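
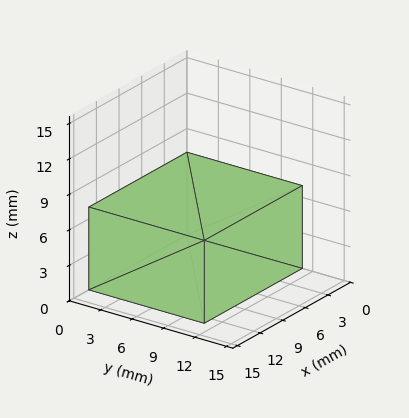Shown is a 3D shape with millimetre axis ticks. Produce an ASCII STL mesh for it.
Reading the render: the shape is a rectangular box, roughly 13 × 11 mm footprint and 7 mm tall (dimensions read to the nearest mm from the axis ticks). For the STL, each face is triangulated and given an outward normal.

solid part
  facet normal 0.0000 0.0000 -1.0000
    outer loop
      vertex 13.00 11.00 0.00
      vertex 13.00 0.00 0.00
      vertex 0.00 0.00 0.00
    endloop
  endfacet
  facet normal 0.0000 0.0000 -1.0000
    outer loop
      vertex 0.00 11.00 0.00
      vertex 13.00 11.00 0.00
      vertex 0.00 0.00 0.00
    endloop
  endfacet
  facet normal 0.0000 0.0000 1.0000
    outer loop
      vertex 0.00 0.00 7.00
      vertex 13.00 0.00 7.00
      vertex 13.00 11.00 7.00
    endloop
  endfacet
  facet normal 0.0000 0.0000 1.0000
    outer loop
      vertex 0.00 0.00 7.00
      vertex 13.00 11.00 7.00
      vertex 0.00 11.00 7.00
    endloop
  endfacet
  facet normal 0.0000 -1.0000 0.0000
    outer loop
      vertex 0.00 0.00 0.00
      vertex 13.00 0.00 0.00
      vertex 13.00 0.00 7.00
    endloop
  endfacet
  facet normal 0.0000 -1.0000 0.0000
    outer loop
      vertex 0.00 0.00 0.00
      vertex 13.00 0.00 7.00
      vertex 0.00 0.00 7.00
    endloop
  endfacet
  facet normal 0.0000 1.0000 0.0000
    outer loop
      vertex 13.00 11.00 7.00
      vertex 13.00 11.00 0.00
      vertex 0.00 11.00 0.00
    endloop
  endfacet
  facet normal 0.0000 1.0000 0.0000
    outer loop
      vertex 0.00 11.00 7.00
      vertex 13.00 11.00 7.00
      vertex 0.00 11.00 0.00
    endloop
  endfacet
  facet normal -1.0000 0.0000 0.0000
    outer loop
      vertex 0.00 11.00 7.00
      vertex 0.00 11.00 0.00
      vertex 0.00 0.00 0.00
    endloop
  endfacet
  facet normal -1.0000 0.0000 0.0000
    outer loop
      vertex 0.00 0.00 7.00
      vertex 0.00 11.00 7.00
      vertex 0.00 0.00 0.00
    endloop
  endfacet
  facet normal 1.0000 0.0000 0.0000
    outer loop
      vertex 13.00 0.00 0.00
      vertex 13.00 11.00 0.00
      vertex 13.00 11.00 7.00
    endloop
  endfacet
  facet normal 1.0000 0.0000 0.0000
    outer loop
      vertex 13.00 0.00 0.00
      vertex 13.00 11.00 7.00
      vertex 13.00 0.00 7.00
    endloop
  endfacet
endsolid part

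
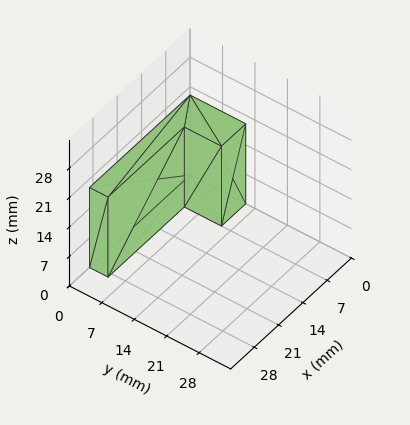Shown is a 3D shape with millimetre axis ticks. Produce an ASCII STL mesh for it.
Reading the render: the shape is an L-shaped prism: outer 29 × 12 mm, arm thicknesses ≈ 4 mm (horizontal) and 7 mm (vertical), extruded 19 mm in z (dimensions read to the nearest mm from the axis ticks). For the STL, each face is triangulated and given an outward normal.

solid part
  facet normal 0.0000 0.0000 -1.0000
    outer loop
      vertex 29.000 4.000 0.000
      vertex 29.000 0.000 0.000
      vertex 0.000 0.000 0.000
    endloop
  endfacet
  facet normal 0.0000 0.0000 -1.0000
    outer loop
      vertex 7.000 4.000 0.000
      vertex 29.000 4.000 0.000
      vertex 0.000 0.000 0.000
    endloop
  endfacet
  facet normal 0.0000 0.0000 -1.0000
    outer loop
      vertex 7.000 12.000 0.000
      vertex 7.000 4.000 0.000
      vertex 0.000 0.000 0.000
    endloop
  endfacet
  facet normal 0.0000 0.0000 -1.0000
    outer loop
      vertex 0.000 12.000 0.000
      vertex 7.000 12.000 0.000
      vertex 0.000 0.000 0.000
    endloop
  endfacet
  facet normal 0.0000 0.0000 1.0000
    outer loop
      vertex 0.000 0.000 19.000
      vertex 29.000 0.000 19.000
      vertex 29.000 4.000 19.000
    endloop
  endfacet
  facet normal 0.0000 0.0000 1.0000
    outer loop
      vertex 0.000 0.000 19.000
      vertex 29.000 4.000 19.000
      vertex 7.000 4.000 19.000
    endloop
  endfacet
  facet normal 0.0000 0.0000 1.0000
    outer loop
      vertex 0.000 0.000 19.000
      vertex 7.000 4.000 19.000
      vertex 7.000 12.000 19.000
    endloop
  endfacet
  facet normal 0.0000 0.0000 1.0000
    outer loop
      vertex 0.000 0.000 19.000
      vertex 7.000 12.000 19.000
      vertex 0.000 12.000 19.000
    endloop
  endfacet
  facet normal 0.0000 -1.0000 0.0000
    outer loop
      vertex 0.000 0.000 0.000
      vertex 29.000 0.000 0.000
      vertex 29.000 0.000 19.000
    endloop
  endfacet
  facet normal 0.0000 -1.0000 0.0000
    outer loop
      vertex 0.000 0.000 0.000
      vertex 29.000 0.000 19.000
      vertex 0.000 0.000 19.000
    endloop
  endfacet
  facet normal 1.0000 0.0000 0.0000
    outer loop
      vertex 29.000 0.000 0.000
      vertex 29.000 4.000 0.000
      vertex 29.000 4.000 19.000
    endloop
  endfacet
  facet normal 1.0000 0.0000 0.0000
    outer loop
      vertex 29.000 0.000 0.000
      vertex 29.000 4.000 19.000
      vertex 29.000 0.000 19.000
    endloop
  endfacet
  facet normal 0.0000 1.0000 0.0000
    outer loop
      vertex 29.000 4.000 0.000
      vertex 7.000 4.000 0.000
      vertex 7.000 4.000 19.000
    endloop
  endfacet
  facet normal 0.0000 1.0000 0.0000
    outer loop
      vertex 29.000 4.000 0.000
      vertex 7.000 4.000 19.000
      vertex 29.000 4.000 19.000
    endloop
  endfacet
  facet normal 1.0000 0.0000 0.0000
    outer loop
      vertex 7.000 4.000 0.000
      vertex 7.000 12.000 0.000
      vertex 7.000 12.000 19.000
    endloop
  endfacet
  facet normal 1.0000 0.0000 0.0000
    outer loop
      vertex 7.000 4.000 0.000
      vertex 7.000 12.000 19.000
      vertex 7.000 4.000 19.000
    endloop
  endfacet
  facet normal 0.0000 1.0000 0.0000
    outer loop
      vertex 7.000 12.000 0.000
      vertex 0.000 12.000 0.000
      vertex 0.000 12.000 19.000
    endloop
  endfacet
  facet normal 0.0000 1.0000 0.0000
    outer loop
      vertex 7.000 12.000 0.000
      vertex 0.000 12.000 19.000
      vertex 7.000 12.000 19.000
    endloop
  endfacet
  facet normal -1.0000 0.0000 0.0000
    outer loop
      vertex 0.000 12.000 0.000
      vertex 0.000 0.000 0.000
      vertex 0.000 0.000 19.000
    endloop
  endfacet
  facet normal -1.0000 0.0000 0.0000
    outer loop
      vertex 0.000 12.000 0.000
      vertex 0.000 0.000 19.000
      vertex 0.000 12.000 19.000
    endloop
  endfacet
endsolid part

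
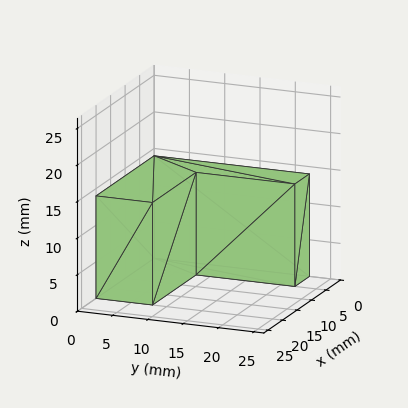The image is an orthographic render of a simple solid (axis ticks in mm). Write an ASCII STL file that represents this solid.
Reading the render: the shape is an L-shaped prism: outer 20 × 22 mm, arm thicknesses ≈ 8 mm (horizontal) and 5 mm (vertical), extruded 14 mm in z (dimensions read to the nearest mm from the axis ticks). For the STL, each face is triangulated and given an outward normal.

solid part
  facet normal 0.0000 0.0000 -1.0000
    outer loop
      vertex 20.00 8.00 0.00
      vertex 20.00 0.00 0.00
      vertex 0.00 0.00 0.00
    endloop
  endfacet
  facet normal 0.0000 0.0000 -1.0000
    outer loop
      vertex 5.00 8.00 0.00
      vertex 20.00 8.00 0.00
      vertex 0.00 0.00 0.00
    endloop
  endfacet
  facet normal 0.0000 0.0000 -1.0000
    outer loop
      vertex 5.00 22.00 0.00
      vertex 5.00 8.00 0.00
      vertex 0.00 0.00 0.00
    endloop
  endfacet
  facet normal 0.0000 0.0000 -1.0000
    outer loop
      vertex 0.00 22.00 0.00
      vertex 5.00 22.00 0.00
      vertex 0.00 0.00 0.00
    endloop
  endfacet
  facet normal 0.0000 0.0000 1.0000
    outer loop
      vertex 0.00 0.00 14.00
      vertex 20.00 0.00 14.00
      vertex 20.00 8.00 14.00
    endloop
  endfacet
  facet normal 0.0000 0.0000 1.0000
    outer loop
      vertex 0.00 0.00 14.00
      vertex 20.00 8.00 14.00
      vertex 5.00 8.00 14.00
    endloop
  endfacet
  facet normal 0.0000 0.0000 1.0000
    outer loop
      vertex 0.00 0.00 14.00
      vertex 5.00 8.00 14.00
      vertex 5.00 22.00 14.00
    endloop
  endfacet
  facet normal 0.0000 0.0000 1.0000
    outer loop
      vertex 0.00 0.00 14.00
      vertex 5.00 22.00 14.00
      vertex 0.00 22.00 14.00
    endloop
  endfacet
  facet normal 0.0000 -1.0000 0.0000
    outer loop
      vertex 0.00 0.00 0.00
      vertex 20.00 0.00 0.00
      vertex 20.00 0.00 14.00
    endloop
  endfacet
  facet normal 0.0000 -1.0000 0.0000
    outer loop
      vertex 0.00 0.00 0.00
      vertex 20.00 0.00 14.00
      vertex 0.00 0.00 14.00
    endloop
  endfacet
  facet normal 1.0000 0.0000 0.0000
    outer loop
      vertex 20.00 0.00 0.00
      vertex 20.00 8.00 0.00
      vertex 20.00 8.00 14.00
    endloop
  endfacet
  facet normal 1.0000 0.0000 0.0000
    outer loop
      vertex 20.00 0.00 0.00
      vertex 20.00 8.00 14.00
      vertex 20.00 0.00 14.00
    endloop
  endfacet
  facet normal 0.0000 1.0000 0.0000
    outer loop
      vertex 20.00 8.00 0.00
      vertex 5.00 8.00 0.00
      vertex 5.00 8.00 14.00
    endloop
  endfacet
  facet normal 0.0000 1.0000 0.0000
    outer loop
      vertex 20.00 8.00 0.00
      vertex 5.00 8.00 14.00
      vertex 20.00 8.00 14.00
    endloop
  endfacet
  facet normal 1.0000 0.0000 0.0000
    outer loop
      vertex 5.00 8.00 0.00
      vertex 5.00 22.00 0.00
      vertex 5.00 22.00 14.00
    endloop
  endfacet
  facet normal 1.0000 0.0000 0.0000
    outer loop
      vertex 5.00 8.00 0.00
      vertex 5.00 22.00 14.00
      vertex 5.00 8.00 14.00
    endloop
  endfacet
  facet normal 0.0000 1.0000 0.0000
    outer loop
      vertex 5.00 22.00 0.00
      vertex 0.00 22.00 0.00
      vertex 0.00 22.00 14.00
    endloop
  endfacet
  facet normal 0.0000 1.0000 0.0000
    outer loop
      vertex 5.00 22.00 0.00
      vertex 0.00 22.00 14.00
      vertex 5.00 22.00 14.00
    endloop
  endfacet
  facet normal -1.0000 0.0000 0.0000
    outer loop
      vertex 0.00 22.00 0.00
      vertex 0.00 0.00 0.00
      vertex 0.00 0.00 14.00
    endloop
  endfacet
  facet normal -1.0000 0.0000 0.0000
    outer loop
      vertex 0.00 22.00 0.00
      vertex 0.00 0.00 14.00
      vertex 0.00 22.00 14.00
    endloop
  endfacet
endsolid part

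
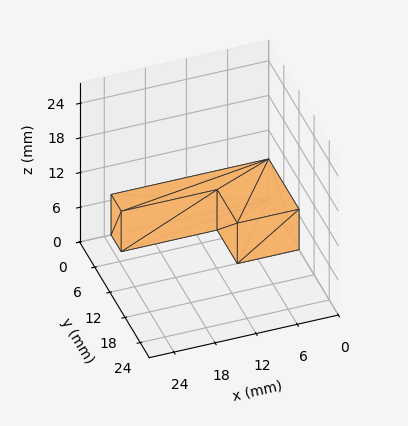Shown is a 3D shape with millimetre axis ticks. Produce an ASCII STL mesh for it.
Reading the render: the shape is an L-shaped prism: outer 23 × 12 mm, arm thicknesses ≈ 4 mm (horizontal) and 9 mm (vertical), extruded 7 mm in z (dimensions read to the nearest mm from the axis ticks). For the STL, each face is triangulated and given an outward normal.

solid part
  facet normal 0.0000 0.0000 -1.0000
    outer loop
      vertex 23.00 4.00 0.00
      vertex 23.00 0.00 0.00
      vertex 0.00 0.00 0.00
    endloop
  endfacet
  facet normal 0.0000 0.0000 -1.0000
    outer loop
      vertex 9.00 4.00 0.00
      vertex 23.00 4.00 0.00
      vertex 0.00 0.00 0.00
    endloop
  endfacet
  facet normal 0.0000 0.0000 -1.0000
    outer loop
      vertex 9.00 12.00 0.00
      vertex 9.00 4.00 0.00
      vertex 0.00 0.00 0.00
    endloop
  endfacet
  facet normal 0.0000 0.0000 -1.0000
    outer loop
      vertex 0.00 12.00 0.00
      vertex 9.00 12.00 0.00
      vertex 0.00 0.00 0.00
    endloop
  endfacet
  facet normal 0.0000 0.0000 1.0000
    outer loop
      vertex 0.00 0.00 7.00
      vertex 23.00 0.00 7.00
      vertex 23.00 4.00 7.00
    endloop
  endfacet
  facet normal 0.0000 0.0000 1.0000
    outer loop
      vertex 0.00 0.00 7.00
      vertex 23.00 4.00 7.00
      vertex 9.00 4.00 7.00
    endloop
  endfacet
  facet normal 0.0000 0.0000 1.0000
    outer loop
      vertex 0.00 0.00 7.00
      vertex 9.00 4.00 7.00
      vertex 9.00 12.00 7.00
    endloop
  endfacet
  facet normal 0.0000 0.0000 1.0000
    outer loop
      vertex 0.00 0.00 7.00
      vertex 9.00 12.00 7.00
      vertex 0.00 12.00 7.00
    endloop
  endfacet
  facet normal 0.0000 -1.0000 0.0000
    outer loop
      vertex 0.00 0.00 0.00
      vertex 23.00 0.00 0.00
      vertex 23.00 0.00 7.00
    endloop
  endfacet
  facet normal 0.0000 -1.0000 0.0000
    outer loop
      vertex 0.00 0.00 0.00
      vertex 23.00 0.00 7.00
      vertex 0.00 0.00 7.00
    endloop
  endfacet
  facet normal 1.0000 0.0000 0.0000
    outer loop
      vertex 23.00 0.00 0.00
      vertex 23.00 4.00 0.00
      vertex 23.00 4.00 7.00
    endloop
  endfacet
  facet normal 1.0000 0.0000 0.0000
    outer loop
      vertex 23.00 0.00 0.00
      vertex 23.00 4.00 7.00
      vertex 23.00 0.00 7.00
    endloop
  endfacet
  facet normal 0.0000 1.0000 0.0000
    outer loop
      vertex 23.00 4.00 0.00
      vertex 9.00 4.00 0.00
      vertex 9.00 4.00 7.00
    endloop
  endfacet
  facet normal 0.0000 1.0000 0.0000
    outer loop
      vertex 23.00 4.00 0.00
      vertex 9.00 4.00 7.00
      vertex 23.00 4.00 7.00
    endloop
  endfacet
  facet normal 1.0000 0.0000 0.0000
    outer loop
      vertex 9.00 4.00 0.00
      vertex 9.00 12.00 0.00
      vertex 9.00 12.00 7.00
    endloop
  endfacet
  facet normal 1.0000 0.0000 0.0000
    outer loop
      vertex 9.00 4.00 0.00
      vertex 9.00 12.00 7.00
      vertex 9.00 4.00 7.00
    endloop
  endfacet
  facet normal 0.0000 1.0000 0.0000
    outer loop
      vertex 9.00 12.00 0.00
      vertex 0.00 12.00 0.00
      vertex 0.00 12.00 7.00
    endloop
  endfacet
  facet normal 0.0000 1.0000 0.0000
    outer loop
      vertex 9.00 12.00 0.00
      vertex 0.00 12.00 7.00
      vertex 9.00 12.00 7.00
    endloop
  endfacet
  facet normal -1.0000 0.0000 0.0000
    outer loop
      vertex 0.00 12.00 0.00
      vertex 0.00 0.00 0.00
      vertex 0.00 0.00 7.00
    endloop
  endfacet
  facet normal -1.0000 0.0000 0.0000
    outer loop
      vertex 0.00 12.00 0.00
      vertex 0.00 0.00 7.00
      vertex 0.00 12.00 7.00
    endloop
  endfacet
endsolid part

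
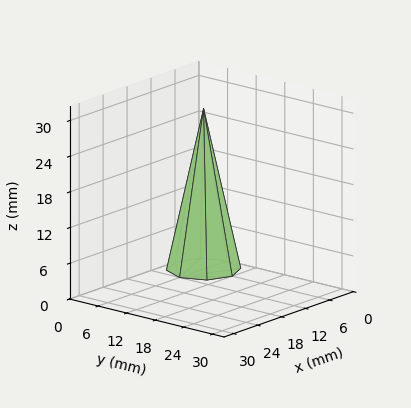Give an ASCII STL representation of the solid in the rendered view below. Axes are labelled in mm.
Reading the render: the shape is a regular 8-sided pyramid, base circumscribed radius ≈ 6 mm, apex at z ≈ 27 mm (dimensions read to the nearest mm from the axis ticks). For the STL, each face is triangulated and given an outward normal.

solid part
  facet normal 0.0000 0.0000 -1.0000
    outer loop
      vertex 6.00 12.00 0.00
      vertex 10.24 10.24 0.00
      vertex 12.00 6.00 0.00
    endloop
  endfacet
  facet normal 0.0000 0.0000 -1.0000
    outer loop
      vertex 1.76 10.24 0.00
      vertex 6.00 12.00 0.00
      vertex 12.00 6.00 0.00
    endloop
  endfacet
  facet normal 0.0000 0.0000 -1.0000
    outer loop
      vertex 0.00 6.00 0.00
      vertex 1.76 10.24 0.00
      vertex 12.00 6.00 0.00
    endloop
  endfacet
  facet normal 0.0000 0.0000 -1.0000
    outer loop
      vertex 1.76 1.76 0.00
      vertex 0.00 6.00 0.00
      vertex 12.00 6.00 0.00
    endloop
  endfacet
  facet normal 0.0000 0.0000 -1.0000
    outer loop
      vertex 6.00 0.00 0.00
      vertex 1.76 1.76 0.00
      vertex 12.00 6.00 0.00
    endloop
  endfacet
  facet normal 0.0000 0.0000 -1.0000
    outer loop
      vertex 10.24 1.76 0.00
      vertex 6.00 0.00 0.00
      vertex 12.00 6.00 0.00
    endloop
  endfacet
  facet normal 0.9047 0.3755 0.2011
    outer loop
      vertex 12.00 6.00 0.00
      vertex 10.24 10.24 0.00
      vertex 6.00 6.00 27.00
    endloop
  endfacet
  facet normal 0.3755 0.9047 0.2011
    outer loop
      vertex 10.24 10.24 0.00
      vertex 6.00 12.00 0.00
      vertex 6.00 6.00 27.00
    endloop
  endfacet
  facet normal -0.3755 0.9047 0.2011
    outer loop
      vertex 6.00 12.00 0.00
      vertex 1.76 10.24 0.00
      vertex 6.00 6.00 27.00
    endloop
  endfacet
  facet normal -0.9047 0.3755 0.2011
    outer loop
      vertex 1.76 10.24 0.00
      vertex 0.00 6.00 0.00
      vertex 6.00 6.00 27.00
    endloop
  endfacet
  facet normal -0.9047 -0.3755 0.2011
    outer loop
      vertex 0.00 6.00 0.00
      vertex 1.76 1.76 0.00
      vertex 6.00 6.00 27.00
    endloop
  endfacet
  facet normal -0.3755 -0.9047 0.2011
    outer loop
      vertex 1.76 1.76 0.00
      vertex 6.00 0.00 0.00
      vertex 6.00 6.00 27.00
    endloop
  endfacet
  facet normal 0.3755 -0.9047 0.2011
    outer loop
      vertex 6.00 0.00 0.00
      vertex 10.24 1.76 0.00
      vertex 6.00 6.00 27.00
    endloop
  endfacet
  facet normal 0.9047 -0.3755 0.2011
    outer loop
      vertex 10.24 1.76 0.00
      vertex 12.00 6.00 0.00
      vertex 6.00 6.00 27.00
    endloop
  endfacet
endsolid part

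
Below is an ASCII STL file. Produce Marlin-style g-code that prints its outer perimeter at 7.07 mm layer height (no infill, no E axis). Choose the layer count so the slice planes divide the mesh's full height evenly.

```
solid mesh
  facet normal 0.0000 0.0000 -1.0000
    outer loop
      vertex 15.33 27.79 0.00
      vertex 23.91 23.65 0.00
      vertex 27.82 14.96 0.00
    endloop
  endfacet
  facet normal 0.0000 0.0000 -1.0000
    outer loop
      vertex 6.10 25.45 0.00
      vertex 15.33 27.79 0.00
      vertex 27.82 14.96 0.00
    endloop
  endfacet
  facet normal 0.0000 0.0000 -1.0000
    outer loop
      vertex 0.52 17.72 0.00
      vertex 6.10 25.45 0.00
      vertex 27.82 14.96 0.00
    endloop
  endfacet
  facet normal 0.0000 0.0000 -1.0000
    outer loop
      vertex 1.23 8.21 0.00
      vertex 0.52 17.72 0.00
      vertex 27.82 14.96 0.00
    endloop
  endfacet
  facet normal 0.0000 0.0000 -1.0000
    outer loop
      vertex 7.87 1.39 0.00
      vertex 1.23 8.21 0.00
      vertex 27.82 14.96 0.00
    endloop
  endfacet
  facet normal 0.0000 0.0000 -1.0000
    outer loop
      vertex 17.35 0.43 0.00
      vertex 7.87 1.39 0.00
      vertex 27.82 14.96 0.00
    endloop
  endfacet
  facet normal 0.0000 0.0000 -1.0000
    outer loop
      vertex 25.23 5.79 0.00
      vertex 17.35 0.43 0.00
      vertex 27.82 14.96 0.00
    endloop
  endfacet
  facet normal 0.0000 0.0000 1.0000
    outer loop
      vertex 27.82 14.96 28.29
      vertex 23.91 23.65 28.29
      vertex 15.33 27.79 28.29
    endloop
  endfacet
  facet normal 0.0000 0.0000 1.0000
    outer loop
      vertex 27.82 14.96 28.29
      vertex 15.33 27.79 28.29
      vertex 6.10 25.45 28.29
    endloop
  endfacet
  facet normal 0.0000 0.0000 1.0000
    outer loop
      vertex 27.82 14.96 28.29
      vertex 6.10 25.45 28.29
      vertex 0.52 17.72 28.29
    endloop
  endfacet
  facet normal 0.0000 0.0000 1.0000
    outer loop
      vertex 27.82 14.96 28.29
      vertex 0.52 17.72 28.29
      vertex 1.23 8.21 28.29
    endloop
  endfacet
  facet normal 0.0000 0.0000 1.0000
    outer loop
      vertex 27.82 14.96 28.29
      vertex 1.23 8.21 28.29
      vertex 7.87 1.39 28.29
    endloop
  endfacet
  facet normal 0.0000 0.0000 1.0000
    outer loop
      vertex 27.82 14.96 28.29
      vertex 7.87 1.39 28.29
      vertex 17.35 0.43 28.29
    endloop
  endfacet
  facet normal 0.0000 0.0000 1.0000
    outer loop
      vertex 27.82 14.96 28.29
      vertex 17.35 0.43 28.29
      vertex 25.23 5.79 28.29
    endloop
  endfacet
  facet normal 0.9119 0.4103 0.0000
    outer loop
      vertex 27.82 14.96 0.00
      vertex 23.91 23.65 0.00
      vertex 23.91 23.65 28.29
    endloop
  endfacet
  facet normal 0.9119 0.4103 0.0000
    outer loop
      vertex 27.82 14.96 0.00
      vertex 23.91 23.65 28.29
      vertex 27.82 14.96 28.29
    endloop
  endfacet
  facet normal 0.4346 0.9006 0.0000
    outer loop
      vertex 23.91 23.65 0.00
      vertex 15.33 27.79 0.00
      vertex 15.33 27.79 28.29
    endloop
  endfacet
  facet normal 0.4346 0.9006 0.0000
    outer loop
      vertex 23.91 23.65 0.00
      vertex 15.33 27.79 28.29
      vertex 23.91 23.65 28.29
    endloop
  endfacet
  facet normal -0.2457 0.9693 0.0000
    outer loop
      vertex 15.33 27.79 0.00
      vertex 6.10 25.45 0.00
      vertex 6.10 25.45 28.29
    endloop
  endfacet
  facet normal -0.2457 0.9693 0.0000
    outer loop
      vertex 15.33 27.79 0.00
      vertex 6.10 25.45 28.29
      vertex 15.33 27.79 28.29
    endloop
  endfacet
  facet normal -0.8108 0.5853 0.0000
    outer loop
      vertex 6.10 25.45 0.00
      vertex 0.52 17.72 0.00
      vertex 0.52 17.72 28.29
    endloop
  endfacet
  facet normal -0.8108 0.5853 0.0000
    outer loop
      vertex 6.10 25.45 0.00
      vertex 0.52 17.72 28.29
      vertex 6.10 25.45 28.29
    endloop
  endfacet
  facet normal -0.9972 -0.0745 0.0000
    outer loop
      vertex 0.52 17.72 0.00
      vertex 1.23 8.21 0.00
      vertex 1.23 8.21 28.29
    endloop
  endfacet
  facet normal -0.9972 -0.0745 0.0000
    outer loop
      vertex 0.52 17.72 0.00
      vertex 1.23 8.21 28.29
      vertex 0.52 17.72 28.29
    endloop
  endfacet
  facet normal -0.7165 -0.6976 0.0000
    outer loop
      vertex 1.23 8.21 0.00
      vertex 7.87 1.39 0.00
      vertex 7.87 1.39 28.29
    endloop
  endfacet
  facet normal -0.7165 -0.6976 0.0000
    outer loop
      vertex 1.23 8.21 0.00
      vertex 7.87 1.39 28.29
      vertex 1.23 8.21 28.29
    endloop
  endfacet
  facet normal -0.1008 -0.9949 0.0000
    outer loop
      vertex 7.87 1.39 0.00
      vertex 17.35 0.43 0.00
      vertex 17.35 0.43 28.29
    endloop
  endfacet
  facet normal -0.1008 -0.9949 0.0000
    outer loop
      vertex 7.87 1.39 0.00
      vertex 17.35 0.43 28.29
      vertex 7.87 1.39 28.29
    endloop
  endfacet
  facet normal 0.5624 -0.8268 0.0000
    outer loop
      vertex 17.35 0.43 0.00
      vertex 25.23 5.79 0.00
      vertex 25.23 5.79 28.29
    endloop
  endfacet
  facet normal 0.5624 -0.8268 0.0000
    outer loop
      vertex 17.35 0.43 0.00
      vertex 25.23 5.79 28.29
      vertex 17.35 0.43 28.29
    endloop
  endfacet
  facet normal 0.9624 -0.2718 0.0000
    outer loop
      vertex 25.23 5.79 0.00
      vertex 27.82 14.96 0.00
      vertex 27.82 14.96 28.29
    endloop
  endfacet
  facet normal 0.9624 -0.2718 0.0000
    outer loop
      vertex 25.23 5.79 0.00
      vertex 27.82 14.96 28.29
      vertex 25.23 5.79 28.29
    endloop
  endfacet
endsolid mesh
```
; perimeter-only toolpath
G21 ; units = mm
G90 ; absolute positioning
G28 ; home
; layer 1
G0 Z7.07
G0 X27.82 Y14.96
G1 X23.91 Y23.65
G1 X15.33 Y27.79
G1 X6.10 Y25.45
G1 X0.52 Y17.72
G1 X1.23 Y8.21
G1 X7.87 Y1.39
G1 X17.35 Y0.43
G1 X25.23 Y5.79
G1 X27.82 Y14.96
; layer 2
G0 Z14.14
G0 X27.82 Y14.96
G1 X23.91 Y23.65
G1 X15.33 Y27.79
G1 X6.10 Y25.45
G1 X0.52 Y17.72
G1 X1.23 Y8.21
G1 X7.87 Y1.39
G1 X17.35 Y0.43
G1 X25.23 Y5.79
G1 X27.82 Y14.96
; layer 3
G0 Z21.22
G0 X27.82 Y14.96
G1 X23.91 Y23.65
G1 X15.33 Y27.79
G1 X6.10 Y25.45
G1 X0.52 Y17.72
G1 X1.23 Y8.21
G1 X7.87 Y1.39
G1 X17.35 Y0.43
G1 X25.23 Y5.79
G1 X27.82 Y14.96
; layer 4
G0 Z28.29
G0 X27.82 Y14.96
G1 X23.91 Y23.65
G1 X15.33 Y27.79
G1 X6.10 Y25.45
G1 X0.52 Y17.72
G1 X1.23 Y8.21
G1 X7.87 Y1.39
G1 X17.35 Y0.43
G1 X25.23 Y5.79
G1 X27.82 Y14.96
M2 ; end

The solid is a regular 9-sided prism (a cylinder approximated with 9 flat sides), circumscribed radius ≈ 13.9 mm, height ≈ 28.3 mm. Slicing at Δz = 7.07 mm — 4 equal slices spanning the solid's height, so layer i sits at z = i·h/4 — gives 4 non-empty perimeters. Each is a 9-segment closed polygon; G0 lifts to the layer z and rapids to the start vertex, then G1 traces the edges.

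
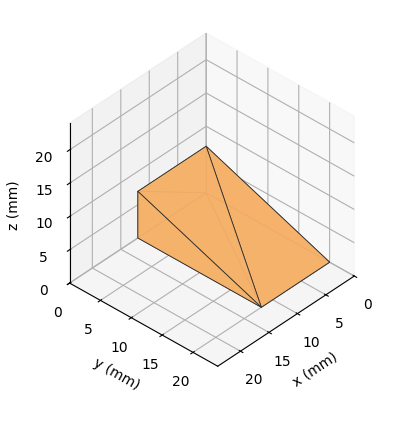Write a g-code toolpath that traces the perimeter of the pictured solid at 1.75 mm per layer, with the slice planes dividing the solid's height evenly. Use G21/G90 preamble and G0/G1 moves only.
Reading the render: the shape is a wedge (ramp): 12 × 20 mm base, rising to 7 mm along the y=0 edge and sloping linearly to z=0 at y=20 (dimensions read to the nearest mm from the axis ticks). For the g-code, the solid's height is divided into equal slices at the stated Δz and each level perimeter traced with G1 moves after a G0 lift.

; perimeter-only toolpath
G21 ; units = mm
G90 ; absolute positioning
G28 ; home
; layer 1
G0 Z1.75
G0 X0.00 Y0.00
G1 X12.00 Y0.00
G1 X12.00 Y15.00
G1 X0.00 Y15.00
G1 X0.00 Y0.00
; layer 2
G0 Z3.50
G0 X0.00 Y0.00
G1 X12.00 Y0.00
G1 X12.00 Y10.00
G1 X0.00 Y10.00
G1 X0.00 Y0.00
; layer 3
G0 Z5.25
G0 X0.00 Y0.00
G1 X12.00 Y0.00
G1 X12.00 Y5.00
G1 X0.00 Y5.00
G1 X0.00 Y0.00
M2 ; end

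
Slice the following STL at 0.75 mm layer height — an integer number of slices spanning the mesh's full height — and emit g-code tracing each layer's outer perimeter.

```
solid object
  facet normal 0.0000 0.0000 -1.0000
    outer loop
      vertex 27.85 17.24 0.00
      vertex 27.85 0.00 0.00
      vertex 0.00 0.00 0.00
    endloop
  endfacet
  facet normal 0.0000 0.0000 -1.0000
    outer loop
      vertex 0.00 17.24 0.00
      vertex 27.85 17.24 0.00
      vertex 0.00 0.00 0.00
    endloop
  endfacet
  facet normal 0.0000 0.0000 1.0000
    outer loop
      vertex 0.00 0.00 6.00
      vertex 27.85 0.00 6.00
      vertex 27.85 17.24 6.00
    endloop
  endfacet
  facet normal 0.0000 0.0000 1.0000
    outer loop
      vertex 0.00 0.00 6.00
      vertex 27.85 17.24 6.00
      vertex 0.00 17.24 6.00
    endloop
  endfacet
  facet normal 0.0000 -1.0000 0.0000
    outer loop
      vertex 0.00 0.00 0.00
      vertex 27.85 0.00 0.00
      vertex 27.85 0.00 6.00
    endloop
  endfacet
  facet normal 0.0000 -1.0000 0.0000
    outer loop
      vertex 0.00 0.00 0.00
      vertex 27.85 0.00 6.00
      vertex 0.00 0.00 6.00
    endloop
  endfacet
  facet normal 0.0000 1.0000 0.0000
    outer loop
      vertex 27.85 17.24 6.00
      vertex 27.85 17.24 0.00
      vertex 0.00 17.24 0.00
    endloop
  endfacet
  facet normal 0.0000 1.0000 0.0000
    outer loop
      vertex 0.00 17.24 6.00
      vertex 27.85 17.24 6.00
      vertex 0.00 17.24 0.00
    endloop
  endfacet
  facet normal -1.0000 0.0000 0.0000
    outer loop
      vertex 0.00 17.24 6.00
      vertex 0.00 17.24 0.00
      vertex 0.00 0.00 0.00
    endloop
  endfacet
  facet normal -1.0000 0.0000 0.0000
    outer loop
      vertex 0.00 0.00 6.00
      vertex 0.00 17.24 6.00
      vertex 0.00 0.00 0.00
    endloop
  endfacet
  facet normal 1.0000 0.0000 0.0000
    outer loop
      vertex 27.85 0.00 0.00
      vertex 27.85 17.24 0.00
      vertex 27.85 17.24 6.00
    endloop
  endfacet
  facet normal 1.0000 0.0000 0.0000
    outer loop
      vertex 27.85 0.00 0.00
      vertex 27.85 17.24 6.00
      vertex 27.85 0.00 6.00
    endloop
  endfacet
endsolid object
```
; perimeter-only toolpath
G21 ; units = mm
G90 ; absolute positioning
G28 ; home
; layer 1
G0 Z0.75
G0 X0.00 Y0.00
G1 X27.85 Y0.00
G1 X27.85 Y17.24
G1 X0.00 Y17.24
G1 X0.00 Y0.00
; layer 2
G0 Z1.50
G0 X0.00 Y0.00
G1 X27.85 Y0.00
G1 X27.85 Y17.24
G1 X0.00 Y17.24
G1 X0.00 Y0.00
; layer 3
G0 Z2.25
G0 X0.00 Y0.00
G1 X27.85 Y0.00
G1 X27.85 Y17.24
G1 X0.00 Y17.24
G1 X0.00 Y0.00
; layer 4
G0 Z3.00
G0 X0.00 Y0.00
G1 X27.85 Y0.00
G1 X27.85 Y17.24
G1 X0.00 Y17.24
G1 X0.00 Y0.00
; layer 5
G0 Z3.75
G0 X0.00 Y0.00
G1 X27.85 Y0.00
G1 X27.85 Y17.24
G1 X0.00 Y17.24
G1 X0.00 Y0.00
; layer 6
G0 Z4.50
G0 X0.00 Y0.00
G1 X27.85 Y0.00
G1 X27.85 Y17.24
G1 X0.00 Y17.24
G1 X0.00 Y0.00
; layer 7
G0 Z5.25
G0 X0.00 Y0.00
G1 X27.85 Y0.00
G1 X27.85 Y17.24
G1 X0.00 Y17.24
G1 X0.00 Y0.00
; layer 8
G0 Z6.00
G0 X0.00 Y0.00
G1 X27.85 Y0.00
G1 X27.85 Y17.24
G1 X0.00 Y17.24
G1 X0.00 Y0.00
M2 ; end

The solid is a rectangular box, roughly 27.9 × 17.2 mm footprint and 6 mm tall. Slicing at Δz = 0.75 mm — 8 equal slices spanning the solid's height, so layer i sits at z = i·h/8 — gives 8 non-empty perimeters. Each is a 4-segment closed polygon; G0 lifts to the layer z and rapids to the start vertex, then G1 traces the edges.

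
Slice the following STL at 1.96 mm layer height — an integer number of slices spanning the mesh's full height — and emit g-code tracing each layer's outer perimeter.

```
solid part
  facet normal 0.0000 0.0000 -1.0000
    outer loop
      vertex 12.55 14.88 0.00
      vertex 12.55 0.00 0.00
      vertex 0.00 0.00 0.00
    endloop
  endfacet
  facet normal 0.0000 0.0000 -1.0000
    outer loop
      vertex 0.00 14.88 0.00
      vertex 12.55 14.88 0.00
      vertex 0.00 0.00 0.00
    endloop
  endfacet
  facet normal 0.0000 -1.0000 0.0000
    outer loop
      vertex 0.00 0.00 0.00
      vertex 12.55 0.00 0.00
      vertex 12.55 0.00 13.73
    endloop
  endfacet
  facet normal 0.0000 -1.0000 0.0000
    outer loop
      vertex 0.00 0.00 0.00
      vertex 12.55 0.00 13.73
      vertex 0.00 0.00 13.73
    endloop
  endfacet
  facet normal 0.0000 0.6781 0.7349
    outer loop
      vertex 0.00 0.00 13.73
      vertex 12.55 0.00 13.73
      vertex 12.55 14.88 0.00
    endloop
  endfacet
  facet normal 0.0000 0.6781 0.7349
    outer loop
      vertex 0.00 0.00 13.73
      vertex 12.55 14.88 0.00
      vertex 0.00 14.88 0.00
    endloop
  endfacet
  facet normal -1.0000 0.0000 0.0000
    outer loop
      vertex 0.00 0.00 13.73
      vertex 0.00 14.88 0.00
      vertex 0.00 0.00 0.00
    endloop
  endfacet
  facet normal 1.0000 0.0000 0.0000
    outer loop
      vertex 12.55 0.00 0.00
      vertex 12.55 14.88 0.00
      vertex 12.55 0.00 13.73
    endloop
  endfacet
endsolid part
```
; perimeter-only toolpath
G21 ; units = mm
G90 ; absolute positioning
G28 ; home
; layer 1
G0 Z1.96
G0 X0.00 Y0.00
G1 X12.55 Y0.00
G1 X12.55 Y12.75
G1 X0.00 Y12.75
G1 X0.00 Y0.00
; layer 2
G0 Z3.92
G0 X0.00 Y0.00
G1 X12.55 Y0.00
G1 X12.55 Y10.63
G1 X0.00 Y10.63
G1 X0.00 Y0.00
; layer 3
G0 Z5.88
G0 X0.00 Y0.00
G1 X12.55 Y0.00
G1 X12.55 Y8.50
G1 X0.00 Y8.50
G1 X0.00 Y0.00
; layer 4
G0 Z7.85
G0 X0.00 Y0.00
G1 X12.55 Y0.00
G1 X12.55 Y6.38
G1 X0.00 Y6.38
G1 X0.00 Y0.00
; layer 5
G0 Z9.81
G0 X0.00 Y0.00
G1 X12.55 Y0.00
G1 X12.55 Y4.25
G1 X0.00 Y4.25
G1 X0.00 Y0.00
; layer 6
G0 Z11.77
G0 X0.00 Y0.00
G1 X12.55 Y0.00
G1 X12.55 Y2.13
G1 X0.00 Y2.13
G1 X0.00 Y0.00
M2 ; end

The solid is a wedge (ramp): 12.6 × 14.9 mm base, rising to 13.7 mm along the y=0 edge and sloping linearly to z=0 at y=14.9. Slicing at Δz = 1.96 mm — 7 equal slices spanning the solid's height, so layer i sits at z = i·h/7 — gives 6 non-empty perimeters. Each is a 4-segment closed polygon; G0 lifts to the layer z and rapids to the start vertex, then G1 traces the edges. The cross-section shrinks linearly with z (the slice at the apex is degenerate and omitted).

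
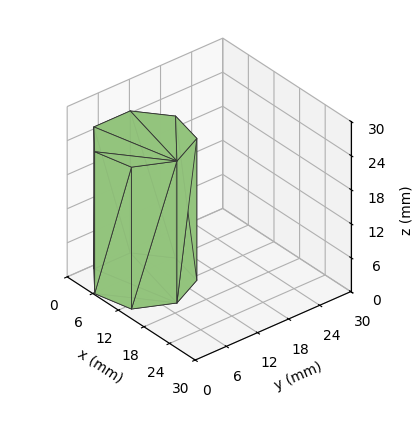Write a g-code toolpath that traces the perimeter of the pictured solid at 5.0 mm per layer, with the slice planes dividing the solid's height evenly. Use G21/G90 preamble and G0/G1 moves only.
Reading the render: the shape is a regular 7-sided prism (a cylinder approximated with 7 flat sides), circumscribed radius ≈ 8 mm, height ≈ 25 mm (dimensions read to the nearest mm from the axis ticks). For the g-code, the solid's height is divided into equal slices at the stated Δz and each level perimeter traced with G1 moves after a G0 lift.

; perimeter-only toolpath
G21 ; units = mm
G90 ; absolute positioning
G28 ; home
; layer 1
G0 Z5.0
G0 X16.0 Y8.0
G1 X13.0 Y14.3
G1 X6.2 Y15.8
G1 X0.8 Y11.5
G1 X0.8 Y4.5
G1 X6.2 Y0.2
G1 X13.0 Y1.7
G1 X16.0 Y8.0
; layer 2
G0 Z10.0
G0 X16.0 Y8.0
G1 X13.0 Y14.3
G1 X6.2 Y15.8
G1 X0.8 Y11.5
G1 X0.8 Y4.5
G1 X6.2 Y0.2
G1 X13.0 Y1.7
G1 X16.0 Y8.0
; layer 3
G0 Z15.0
G0 X16.0 Y8.0
G1 X13.0 Y14.3
G1 X6.2 Y15.8
G1 X0.8 Y11.5
G1 X0.8 Y4.5
G1 X6.2 Y0.2
G1 X13.0 Y1.7
G1 X16.0 Y8.0
; layer 4
G0 Z20.0
G0 X16.0 Y8.0
G1 X13.0 Y14.3
G1 X6.2 Y15.8
G1 X0.8 Y11.5
G1 X0.8 Y4.5
G1 X6.2 Y0.2
G1 X13.0 Y1.7
G1 X16.0 Y8.0
; layer 5
G0 Z25.0
G0 X16.0 Y8.0
G1 X13.0 Y14.3
G1 X6.2 Y15.8
G1 X0.8 Y11.5
G1 X0.8 Y4.5
G1 X6.2 Y0.2
G1 X13.0 Y1.7
G1 X16.0 Y8.0
M2 ; end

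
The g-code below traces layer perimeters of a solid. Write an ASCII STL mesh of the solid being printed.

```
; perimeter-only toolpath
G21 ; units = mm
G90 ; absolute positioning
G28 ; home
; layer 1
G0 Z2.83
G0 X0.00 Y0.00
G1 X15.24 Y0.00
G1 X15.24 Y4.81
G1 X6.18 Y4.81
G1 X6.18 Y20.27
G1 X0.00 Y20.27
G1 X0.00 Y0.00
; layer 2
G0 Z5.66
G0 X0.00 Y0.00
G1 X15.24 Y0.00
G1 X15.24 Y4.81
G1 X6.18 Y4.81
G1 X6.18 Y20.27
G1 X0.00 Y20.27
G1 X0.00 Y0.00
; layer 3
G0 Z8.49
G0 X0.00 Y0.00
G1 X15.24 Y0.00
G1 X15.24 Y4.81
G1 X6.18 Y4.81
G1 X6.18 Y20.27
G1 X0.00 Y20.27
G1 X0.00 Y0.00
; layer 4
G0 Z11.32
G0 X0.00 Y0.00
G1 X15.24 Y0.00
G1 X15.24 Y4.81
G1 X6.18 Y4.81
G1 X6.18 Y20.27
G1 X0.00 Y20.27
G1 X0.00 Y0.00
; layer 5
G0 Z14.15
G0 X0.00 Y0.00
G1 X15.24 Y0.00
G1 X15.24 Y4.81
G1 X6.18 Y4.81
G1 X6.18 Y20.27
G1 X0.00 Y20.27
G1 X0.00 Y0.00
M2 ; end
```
solid part
  facet normal 0.0000 0.0000 -1.0000
    outer loop
      vertex 15.24 4.81 0.00
      vertex 15.24 0.00 0.00
      vertex 0.00 0.00 0.00
    endloop
  endfacet
  facet normal 0.0000 0.0000 -1.0000
    outer loop
      vertex 6.18 4.81 0.00
      vertex 15.24 4.81 0.00
      vertex 0.00 0.00 0.00
    endloop
  endfacet
  facet normal 0.0000 0.0000 -1.0000
    outer loop
      vertex 6.18 20.27 0.00
      vertex 6.18 4.81 0.00
      vertex 0.00 0.00 0.00
    endloop
  endfacet
  facet normal 0.0000 0.0000 -1.0000
    outer loop
      vertex 0.00 20.27 0.00
      vertex 6.18 20.27 0.00
      vertex 0.00 0.00 0.00
    endloop
  endfacet
  facet normal 0.0000 0.0000 1.0000
    outer loop
      vertex 0.00 0.00 14.15
      vertex 15.24 0.00 14.15
      vertex 15.24 4.81 14.15
    endloop
  endfacet
  facet normal 0.0000 0.0000 1.0000
    outer loop
      vertex 0.00 0.00 14.15
      vertex 15.24 4.81 14.15
      vertex 6.18 4.81 14.15
    endloop
  endfacet
  facet normal 0.0000 0.0000 1.0000
    outer loop
      vertex 0.00 0.00 14.15
      vertex 6.18 4.81 14.15
      vertex 6.18 20.27 14.15
    endloop
  endfacet
  facet normal 0.0000 0.0000 1.0000
    outer loop
      vertex 0.00 0.00 14.15
      vertex 6.18 20.27 14.15
      vertex 0.00 20.27 14.15
    endloop
  endfacet
  facet normal 0.0000 -1.0000 0.0000
    outer loop
      vertex 0.00 0.00 0.00
      vertex 15.24 0.00 0.00
      vertex 15.24 0.00 14.15
    endloop
  endfacet
  facet normal 0.0000 -1.0000 0.0000
    outer loop
      vertex 0.00 0.00 0.00
      vertex 15.24 0.00 14.15
      vertex 0.00 0.00 14.15
    endloop
  endfacet
  facet normal 1.0000 0.0000 0.0000
    outer loop
      vertex 15.24 0.00 0.00
      vertex 15.24 4.81 0.00
      vertex 15.24 4.81 14.15
    endloop
  endfacet
  facet normal 1.0000 0.0000 0.0000
    outer loop
      vertex 15.24 0.00 0.00
      vertex 15.24 4.81 14.15
      vertex 15.24 0.00 14.15
    endloop
  endfacet
  facet normal 0.0000 1.0000 0.0000
    outer loop
      vertex 15.24 4.81 0.00
      vertex 6.18 4.81 0.00
      vertex 6.18 4.81 14.15
    endloop
  endfacet
  facet normal 0.0000 1.0000 0.0000
    outer loop
      vertex 15.24 4.81 0.00
      vertex 6.18 4.81 14.15
      vertex 15.24 4.81 14.15
    endloop
  endfacet
  facet normal 1.0000 0.0000 0.0000
    outer loop
      vertex 6.18 4.81 0.00
      vertex 6.18 20.27 0.00
      vertex 6.18 20.27 14.15
    endloop
  endfacet
  facet normal 1.0000 0.0000 0.0000
    outer loop
      vertex 6.18 4.81 0.00
      vertex 6.18 20.27 14.15
      vertex 6.18 4.81 14.15
    endloop
  endfacet
  facet normal 0.0000 1.0000 0.0000
    outer loop
      vertex 6.18 20.27 0.00
      vertex 0.00 20.27 0.00
      vertex 0.00 20.27 14.15
    endloop
  endfacet
  facet normal 0.0000 1.0000 0.0000
    outer loop
      vertex 6.18 20.27 0.00
      vertex 0.00 20.27 14.15
      vertex 6.18 20.27 14.15
    endloop
  endfacet
  facet normal -1.0000 0.0000 0.0000
    outer loop
      vertex 0.00 20.27 0.00
      vertex 0.00 0.00 0.00
      vertex 0.00 0.00 14.15
    endloop
  endfacet
  facet normal -1.0000 0.0000 0.0000
    outer loop
      vertex 0.00 20.27 0.00
      vertex 0.00 0.00 14.15
      vertex 0.00 20.27 14.15
    endloop
  endfacet
endsolid part

The G0 Z moves step by Δz≈2.83 mm. Every layer's G1 loop is the same polygon, so the solid is a straight extrusion of it from z=0 to z≈14.2. Closing with flat bottom and top caps and triangulating gives 20 facets — an L-shaped prism: outer 15.2 × 20.3 mm, arm thicknesses ≈ 4.81 mm (horizontal) and 6.18 mm (vertical), extruded 14.2 mm in z.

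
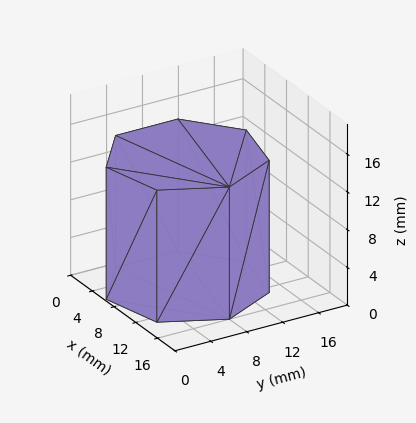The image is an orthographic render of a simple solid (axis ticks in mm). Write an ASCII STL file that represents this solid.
Reading the render: the shape is a regular 7-sided prism (a cylinder approximated with 7 flat sides), circumscribed radius ≈ 8 mm, height ≈ 14 mm (dimensions read to the nearest mm from the axis ticks). For the STL, each face is triangulated and given an outward normal.

solid part
  facet normal 0.0000 0.0000 -1.0000
    outer loop
      vertex 6.22 15.80 0.00
      vertex 12.99 14.25 0.00
      vertex 16.00 8.00 0.00
    endloop
  endfacet
  facet normal 0.0000 0.0000 -1.0000
    outer loop
      vertex 0.79 11.47 0.00
      vertex 6.22 15.80 0.00
      vertex 16.00 8.00 0.00
    endloop
  endfacet
  facet normal 0.0000 0.0000 -1.0000
    outer loop
      vertex 0.79 4.53 0.00
      vertex 0.79 11.47 0.00
      vertex 16.00 8.00 0.00
    endloop
  endfacet
  facet normal 0.0000 0.0000 -1.0000
    outer loop
      vertex 6.22 0.20 0.00
      vertex 0.79 4.53 0.00
      vertex 16.00 8.00 0.00
    endloop
  endfacet
  facet normal 0.0000 0.0000 -1.0000
    outer loop
      vertex 12.99 1.75 0.00
      vertex 6.22 0.20 0.00
      vertex 16.00 8.00 0.00
    endloop
  endfacet
  facet normal 0.0000 0.0000 1.0000
    outer loop
      vertex 16.00 8.00 14.00
      vertex 12.99 14.25 14.00
      vertex 6.22 15.80 14.00
    endloop
  endfacet
  facet normal 0.0000 0.0000 1.0000
    outer loop
      vertex 16.00 8.00 14.00
      vertex 6.22 15.80 14.00
      vertex 0.79 11.47 14.00
    endloop
  endfacet
  facet normal 0.0000 0.0000 1.0000
    outer loop
      vertex 16.00 8.00 14.00
      vertex 0.79 11.47 14.00
      vertex 0.79 4.53 14.00
    endloop
  endfacet
  facet normal 0.0000 0.0000 1.0000
    outer loop
      vertex 16.00 8.00 14.00
      vertex 0.79 4.53 14.00
      vertex 6.22 0.20 14.00
    endloop
  endfacet
  facet normal 0.0000 0.0000 1.0000
    outer loop
      vertex 16.00 8.00 14.00
      vertex 6.22 0.20 14.00
      vertex 12.99 1.75 14.00
    endloop
  endfacet
  facet normal 0.9010 0.4339 0.0000
    outer loop
      vertex 16.00 8.00 0.00
      vertex 12.99 14.25 0.00
      vertex 12.99 14.25 14.00
    endloop
  endfacet
  facet normal 0.9010 0.4339 0.0000
    outer loop
      vertex 16.00 8.00 0.00
      vertex 12.99 14.25 14.00
      vertex 16.00 8.00 14.00
    endloop
  endfacet
  facet normal 0.2232 0.9748 0.0000
    outer loop
      vertex 12.99 14.25 0.00
      vertex 6.22 15.80 0.00
      vertex 6.22 15.80 14.00
    endloop
  endfacet
  facet normal 0.2232 0.9748 0.0000
    outer loop
      vertex 12.99 14.25 0.00
      vertex 6.22 15.80 14.00
      vertex 12.99 14.25 14.00
    endloop
  endfacet
  facet normal -0.6235 0.7819 0.0000
    outer loop
      vertex 6.22 15.80 0.00
      vertex 0.79 11.47 0.00
      vertex 0.79 11.47 14.00
    endloop
  endfacet
  facet normal -0.6235 0.7819 0.0000
    outer loop
      vertex 6.22 15.80 0.00
      vertex 0.79 11.47 14.00
      vertex 6.22 15.80 14.00
    endloop
  endfacet
  facet normal -1.0000 0.0000 0.0000
    outer loop
      vertex 0.79 11.47 0.00
      vertex 0.79 4.53 0.00
      vertex 0.79 4.53 14.00
    endloop
  endfacet
  facet normal -1.0000 0.0000 0.0000
    outer loop
      vertex 0.79 11.47 0.00
      vertex 0.79 4.53 14.00
      vertex 0.79 11.47 14.00
    endloop
  endfacet
  facet normal -0.6235 -0.7819 0.0000
    outer loop
      vertex 0.79 4.53 0.00
      vertex 6.22 0.20 0.00
      vertex 6.22 0.20 14.00
    endloop
  endfacet
  facet normal -0.6235 -0.7819 0.0000
    outer loop
      vertex 0.79 4.53 0.00
      vertex 6.22 0.20 14.00
      vertex 0.79 4.53 14.00
    endloop
  endfacet
  facet normal 0.2232 -0.9748 0.0000
    outer loop
      vertex 6.22 0.20 0.00
      vertex 12.99 1.75 0.00
      vertex 12.99 1.75 14.00
    endloop
  endfacet
  facet normal 0.2232 -0.9748 0.0000
    outer loop
      vertex 6.22 0.20 0.00
      vertex 12.99 1.75 14.00
      vertex 6.22 0.20 14.00
    endloop
  endfacet
  facet normal 0.9010 -0.4339 0.0000
    outer loop
      vertex 12.99 1.75 0.00
      vertex 16.00 8.00 0.00
      vertex 16.00 8.00 14.00
    endloop
  endfacet
  facet normal 0.9010 -0.4339 0.0000
    outer loop
      vertex 12.99 1.75 0.00
      vertex 16.00 8.00 14.00
      vertex 12.99 1.75 14.00
    endloop
  endfacet
endsolid part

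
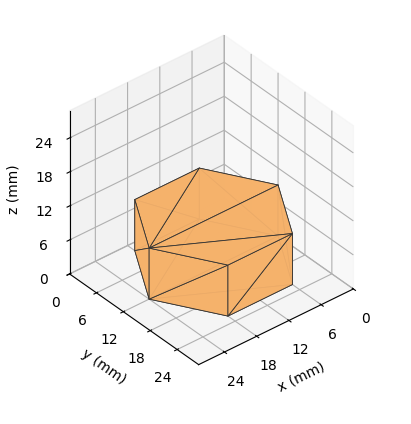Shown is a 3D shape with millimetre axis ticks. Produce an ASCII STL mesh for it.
Reading the render: the shape is a regular 6-sided prism (a cylinder approximated with 6 flat sides), circumscribed radius ≈ 12 mm, height ≈ 9 mm (dimensions read to the nearest mm from the axis ticks). For the STL, each face is triangulated and given an outward normal.

solid part
  facet normal 0.0000 0.0000 -1.0000
    outer loop
      vertex 6.000 22.392 0.000
      vertex 18.000 22.392 0.000
      vertex 24.000 12.000 0.000
    endloop
  endfacet
  facet normal 0.0000 0.0000 -1.0000
    outer loop
      vertex 0.000 12.000 0.000
      vertex 6.000 22.392 0.000
      vertex 24.000 12.000 0.000
    endloop
  endfacet
  facet normal 0.0000 0.0000 -1.0000
    outer loop
      vertex 6.000 1.608 0.000
      vertex 0.000 12.000 0.000
      vertex 24.000 12.000 0.000
    endloop
  endfacet
  facet normal 0.0000 0.0000 -1.0000
    outer loop
      vertex 18.000 1.608 0.000
      vertex 6.000 1.608 0.000
      vertex 24.000 12.000 0.000
    endloop
  endfacet
  facet normal 0.0000 0.0000 1.0000
    outer loop
      vertex 24.000 12.000 9.000
      vertex 18.000 22.392 9.000
      vertex 6.000 22.392 9.000
    endloop
  endfacet
  facet normal 0.0000 0.0000 1.0000
    outer loop
      vertex 24.000 12.000 9.000
      vertex 6.000 22.392 9.000
      vertex 0.000 12.000 9.000
    endloop
  endfacet
  facet normal 0.0000 0.0000 1.0000
    outer loop
      vertex 24.000 12.000 9.000
      vertex 0.000 12.000 9.000
      vertex 6.000 1.608 9.000
    endloop
  endfacet
  facet normal 0.0000 0.0000 1.0000
    outer loop
      vertex 24.000 12.000 9.000
      vertex 6.000 1.608 9.000
      vertex 18.000 1.608 9.000
    endloop
  endfacet
  facet normal 0.8660 0.5000 0.0000
    outer loop
      vertex 24.000 12.000 0.000
      vertex 18.000 22.392 0.000
      vertex 18.000 22.392 9.000
    endloop
  endfacet
  facet normal 0.8660 0.5000 0.0000
    outer loop
      vertex 24.000 12.000 0.000
      vertex 18.000 22.392 9.000
      vertex 24.000 12.000 9.000
    endloop
  endfacet
  facet normal 0.0000 1.0000 0.0000
    outer loop
      vertex 18.000 22.392 0.000
      vertex 6.000 22.392 0.000
      vertex 6.000 22.392 9.000
    endloop
  endfacet
  facet normal 0.0000 1.0000 0.0000
    outer loop
      vertex 18.000 22.392 0.000
      vertex 6.000 22.392 9.000
      vertex 18.000 22.392 9.000
    endloop
  endfacet
  facet normal -0.8660 0.5000 0.0000
    outer loop
      vertex 6.000 22.392 0.000
      vertex 0.000 12.000 0.000
      vertex 0.000 12.000 9.000
    endloop
  endfacet
  facet normal -0.8660 0.5000 0.0000
    outer loop
      vertex 6.000 22.392 0.000
      vertex 0.000 12.000 9.000
      vertex 6.000 22.392 9.000
    endloop
  endfacet
  facet normal -0.8660 -0.5000 0.0000
    outer loop
      vertex 0.000 12.000 0.000
      vertex 6.000 1.608 0.000
      vertex 6.000 1.608 9.000
    endloop
  endfacet
  facet normal -0.8660 -0.5000 0.0000
    outer loop
      vertex 0.000 12.000 0.000
      vertex 6.000 1.608 9.000
      vertex 0.000 12.000 9.000
    endloop
  endfacet
  facet normal 0.0000 -1.0000 0.0000
    outer loop
      vertex 6.000 1.608 0.000
      vertex 18.000 1.608 0.000
      vertex 18.000 1.608 9.000
    endloop
  endfacet
  facet normal 0.0000 -1.0000 0.0000
    outer loop
      vertex 6.000 1.608 0.000
      vertex 18.000 1.608 9.000
      vertex 6.000 1.608 9.000
    endloop
  endfacet
  facet normal 0.8660 -0.5000 0.0000
    outer loop
      vertex 18.000 1.608 0.000
      vertex 24.000 12.000 0.000
      vertex 24.000 12.000 9.000
    endloop
  endfacet
  facet normal 0.8660 -0.5000 0.0000
    outer loop
      vertex 18.000 1.608 0.000
      vertex 24.000 12.000 9.000
      vertex 18.000 1.608 9.000
    endloop
  endfacet
endsolid part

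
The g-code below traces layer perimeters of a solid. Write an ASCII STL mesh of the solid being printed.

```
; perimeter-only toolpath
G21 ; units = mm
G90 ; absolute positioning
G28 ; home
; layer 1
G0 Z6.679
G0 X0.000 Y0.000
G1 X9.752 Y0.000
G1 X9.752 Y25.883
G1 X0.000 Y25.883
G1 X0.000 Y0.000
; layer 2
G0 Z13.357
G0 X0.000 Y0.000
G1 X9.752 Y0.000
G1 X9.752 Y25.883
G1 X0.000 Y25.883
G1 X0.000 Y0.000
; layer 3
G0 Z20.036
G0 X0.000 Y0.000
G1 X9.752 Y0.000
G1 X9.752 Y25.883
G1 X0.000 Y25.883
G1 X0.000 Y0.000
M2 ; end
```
solid part
  facet normal 0.0000 0.0000 -1.0000
    outer loop
      vertex 9.752 25.883 0.000
      vertex 9.752 0.000 0.000
      vertex 0.000 0.000 0.000
    endloop
  endfacet
  facet normal 0.0000 0.0000 -1.0000
    outer loop
      vertex 0.000 25.883 0.000
      vertex 9.752 25.883 0.000
      vertex 0.000 0.000 0.000
    endloop
  endfacet
  facet normal 0.0000 0.0000 1.0000
    outer loop
      vertex 0.000 0.000 20.036
      vertex 9.752 0.000 20.036
      vertex 9.752 25.883 20.036
    endloop
  endfacet
  facet normal 0.0000 0.0000 1.0000
    outer loop
      vertex 0.000 0.000 20.036
      vertex 9.752 25.883 20.036
      vertex 0.000 25.883 20.036
    endloop
  endfacet
  facet normal 0.0000 -1.0000 0.0000
    outer loop
      vertex 0.000 0.000 0.000
      vertex 9.752 0.000 0.000
      vertex 9.752 0.000 20.036
    endloop
  endfacet
  facet normal 0.0000 -1.0000 0.0000
    outer loop
      vertex 0.000 0.000 0.000
      vertex 9.752 0.000 20.036
      vertex 0.000 0.000 20.036
    endloop
  endfacet
  facet normal 0.0000 1.0000 0.0000
    outer loop
      vertex 9.752 25.883 20.036
      vertex 9.752 25.883 0.000
      vertex 0.000 25.883 0.000
    endloop
  endfacet
  facet normal 0.0000 1.0000 0.0000
    outer loop
      vertex 0.000 25.883 20.036
      vertex 9.752 25.883 20.036
      vertex 0.000 25.883 0.000
    endloop
  endfacet
  facet normal -1.0000 0.0000 0.0000
    outer loop
      vertex 0.000 25.883 20.036
      vertex 0.000 25.883 0.000
      vertex 0.000 0.000 0.000
    endloop
  endfacet
  facet normal -1.0000 0.0000 0.0000
    outer loop
      vertex 0.000 0.000 20.036
      vertex 0.000 25.883 20.036
      vertex 0.000 0.000 0.000
    endloop
  endfacet
  facet normal 1.0000 0.0000 0.0000
    outer loop
      vertex 9.752 0.000 0.000
      vertex 9.752 25.883 0.000
      vertex 9.752 25.883 20.036
    endloop
  endfacet
  facet normal 1.0000 0.0000 0.0000
    outer loop
      vertex 9.752 0.000 0.000
      vertex 9.752 25.883 20.036
      vertex 9.752 0.000 20.036
    endloop
  endfacet
endsolid part

The G0 Z moves step by Δz≈6.679 mm. Every layer's G1 loop is the same polygon, so the solid is a straight extrusion of it from z=0 to z≈20. Closing with flat bottom and top caps and triangulating gives 12 facets — a rectangular box, roughly 9.75 × 25.9 mm footprint and 20 mm tall.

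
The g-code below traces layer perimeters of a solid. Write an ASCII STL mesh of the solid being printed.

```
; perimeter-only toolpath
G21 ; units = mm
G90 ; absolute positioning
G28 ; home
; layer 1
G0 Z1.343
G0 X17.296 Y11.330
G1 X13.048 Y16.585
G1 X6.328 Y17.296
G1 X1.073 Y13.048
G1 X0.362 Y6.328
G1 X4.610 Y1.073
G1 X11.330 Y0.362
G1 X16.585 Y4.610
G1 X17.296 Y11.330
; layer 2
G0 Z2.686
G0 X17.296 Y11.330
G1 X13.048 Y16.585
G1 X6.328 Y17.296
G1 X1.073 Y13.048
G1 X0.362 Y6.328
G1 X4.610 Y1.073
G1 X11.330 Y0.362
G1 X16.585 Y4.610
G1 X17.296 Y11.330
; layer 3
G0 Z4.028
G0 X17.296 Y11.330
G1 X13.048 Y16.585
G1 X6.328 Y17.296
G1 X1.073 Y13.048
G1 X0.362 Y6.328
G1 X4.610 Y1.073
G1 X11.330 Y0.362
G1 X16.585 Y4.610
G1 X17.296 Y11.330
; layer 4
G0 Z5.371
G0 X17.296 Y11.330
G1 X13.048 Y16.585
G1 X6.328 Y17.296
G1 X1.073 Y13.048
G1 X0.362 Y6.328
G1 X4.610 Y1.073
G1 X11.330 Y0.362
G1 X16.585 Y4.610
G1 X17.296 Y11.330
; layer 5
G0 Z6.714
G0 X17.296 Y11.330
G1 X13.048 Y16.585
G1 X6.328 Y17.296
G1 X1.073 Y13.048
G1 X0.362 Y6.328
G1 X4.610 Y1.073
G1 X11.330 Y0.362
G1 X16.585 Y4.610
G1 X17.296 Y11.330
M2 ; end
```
solid part
  facet normal 0.0000 0.0000 -1.0000
    outer loop
      vertex 6.328 17.296 0.000
      vertex 13.048 16.585 0.000
      vertex 17.296 11.330 0.000
    endloop
  endfacet
  facet normal 0.0000 0.0000 -1.0000
    outer loop
      vertex 1.073 13.048 0.000
      vertex 6.328 17.296 0.000
      vertex 17.296 11.330 0.000
    endloop
  endfacet
  facet normal 0.0000 0.0000 -1.0000
    outer loop
      vertex 0.362 6.328 0.000
      vertex 1.073 13.048 0.000
      vertex 17.296 11.330 0.000
    endloop
  endfacet
  facet normal 0.0000 0.0000 -1.0000
    outer loop
      vertex 4.610 1.073 0.000
      vertex 0.362 6.328 0.000
      vertex 17.296 11.330 0.000
    endloop
  endfacet
  facet normal 0.0000 0.0000 -1.0000
    outer loop
      vertex 11.330 0.362 0.000
      vertex 4.610 1.073 0.000
      vertex 17.296 11.330 0.000
    endloop
  endfacet
  facet normal 0.0000 0.0000 -1.0000
    outer loop
      vertex 16.585 4.610 0.000
      vertex 11.330 0.362 0.000
      vertex 17.296 11.330 0.000
    endloop
  endfacet
  facet normal 0.0000 0.0000 1.0000
    outer loop
      vertex 17.296 11.330 6.714
      vertex 13.048 16.585 6.714
      vertex 6.328 17.296 6.714
    endloop
  endfacet
  facet normal 0.0000 0.0000 1.0000
    outer loop
      vertex 17.296 11.330 6.714
      vertex 6.328 17.296 6.714
      vertex 1.073 13.048 6.714
    endloop
  endfacet
  facet normal 0.0000 0.0000 1.0000
    outer loop
      vertex 17.296 11.330 6.714
      vertex 1.073 13.048 6.714
      vertex 0.362 6.328 6.714
    endloop
  endfacet
  facet normal 0.0000 0.0000 1.0000
    outer loop
      vertex 17.296 11.330 6.714
      vertex 0.362 6.328 6.714
      vertex 4.610 1.073 6.714
    endloop
  endfacet
  facet normal 0.0000 0.0000 1.0000
    outer loop
      vertex 17.296 11.330 6.714
      vertex 4.610 1.073 6.714
      vertex 11.330 0.362 6.714
    endloop
  endfacet
  facet normal 0.0000 0.0000 1.0000
    outer loop
      vertex 17.296 11.330 6.714
      vertex 11.330 0.362 6.714
      vertex 16.585 4.610 6.714
    endloop
  endfacet
  facet normal 0.7777 0.6287 0.0000
    outer loop
      vertex 17.296 11.330 0.000
      vertex 13.048 16.585 0.000
      vertex 13.048 16.585 6.714
    endloop
  endfacet
  facet normal 0.7777 0.6287 0.0000
    outer loop
      vertex 17.296 11.330 0.000
      vertex 13.048 16.585 6.714
      vertex 17.296 11.330 6.714
    endloop
  endfacet
  facet normal 0.1052 0.9944 0.0000
    outer loop
      vertex 13.048 16.585 0.000
      vertex 6.328 17.296 0.000
      vertex 6.328 17.296 6.714
    endloop
  endfacet
  facet normal 0.1052 0.9944 0.0000
    outer loop
      vertex 13.048 16.585 0.000
      vertex 6.328 17.296 6.714
      vertex 13.048 16.585 6.714
    endloop
  endfacet
  facet normal -0.6287 0.7777 0.0000
    outer loop
      vertex 6.328 17.296 0.000
      vertex 1.073 13.048 0.000
      vertex 1.073 13.048 6.714
    endloop
  endfacet
  facet normal -0.6287 0.7777 0.0000
    outer loop
      vertex 6.328 17.296 0.000
      vertex 1.073 13.048 6.714
      vertex 6.328 17.296 6.714
    endloop
  endfacet
  facet normal -0.9944 0.1052 0.0000
    outer loop
      vertex 1.073 13.048 0.000
      vertex 0.362 6.328 0.000
      vertex 0.362 6.328 6.714
    endloop
  endfacet
  facet normal -0.9944 0.1052 0.0000
    outer loop
      vertex 1.073 13.048 0.000
      vertex 0.362 6.328 6.714
      vertex 1.073 13.048 6.714
    endloop
  endfacet
  facet normal -0.7777 -0.6287 0.0000
    outer loop
      vertex 0.362 6.328 0.000
      vertex 4.610 1.073 0.000
      vertex 4.610 1.073 6.714
    endloop
  endfacet
  facet normal -0.7777 -0.6287 0.0000
    outer loop
      vertex 0.362 6.328 0.000
      vertex 4.610 1.073 6.714
      vertex 0.362 6.328 6.714
    endloop
  endfacet
  facet normal -0.1052 -0.9944 0.0000
    outer loop
      vertex 4.610 1.073 0.000
      vertex 11.330 0.362 0.000
      vertex 11.330 0.362 6.714
    endloop
  endfacet
  facet normal -0.1052 -0.9944 0.0000
    outer loop
      vertex 4.610 1.073 0.000
      vertex 11.330 0.362 6.714
      vertex 4.610 1.073 6.714
    endloop
  endfacet
  facet normal 0.6287 -0.7777 0.0000
    outer loop
      vertex 11.330 0.362 0.000
      vertex 16.585 4.610 0.000
      vertex 16.585 4.610 6.714
    endloop
  endfacet
  facet normal 0.6287 -0.7777 0.0000
    outer loop
      vertex 11.330 0.362 0.000
      vertex 16.585 4.610 6.714
      vertex 11.330 0.362 6.714
    endloop
  endfacet
  facet normal 0.9944 -0.1052 0.0000
    outer loop
      vertex 16.585 4.610 0.000
      vertex 17.296 11.330 0.000
      vertex 17.296 11.330 6.714
    endloop
  endfacet
  facet normal 0.9944 -0.1052 0.0000
    outer loop
      vertex 16.585 4.610 0.000
      vertex 17.296 11.330 6.714
      vertex 16.585 4.610 6.714
    endloop
  endfacet
endsolid part

The G0 Z moves step by Δz≈1.343 mm. Every layer's G1 loop is the same polygon, so the solid is a straight extrusion of it from z=0 to z≈6.71. Closing with flat bottom and top caps and triangulating gives 28 facets — a regular 8-sided prism (a cylinder approximated with 8 flat sides), circumscribed radius ≈ 8.83 mm, height ≈ 6.71 mm.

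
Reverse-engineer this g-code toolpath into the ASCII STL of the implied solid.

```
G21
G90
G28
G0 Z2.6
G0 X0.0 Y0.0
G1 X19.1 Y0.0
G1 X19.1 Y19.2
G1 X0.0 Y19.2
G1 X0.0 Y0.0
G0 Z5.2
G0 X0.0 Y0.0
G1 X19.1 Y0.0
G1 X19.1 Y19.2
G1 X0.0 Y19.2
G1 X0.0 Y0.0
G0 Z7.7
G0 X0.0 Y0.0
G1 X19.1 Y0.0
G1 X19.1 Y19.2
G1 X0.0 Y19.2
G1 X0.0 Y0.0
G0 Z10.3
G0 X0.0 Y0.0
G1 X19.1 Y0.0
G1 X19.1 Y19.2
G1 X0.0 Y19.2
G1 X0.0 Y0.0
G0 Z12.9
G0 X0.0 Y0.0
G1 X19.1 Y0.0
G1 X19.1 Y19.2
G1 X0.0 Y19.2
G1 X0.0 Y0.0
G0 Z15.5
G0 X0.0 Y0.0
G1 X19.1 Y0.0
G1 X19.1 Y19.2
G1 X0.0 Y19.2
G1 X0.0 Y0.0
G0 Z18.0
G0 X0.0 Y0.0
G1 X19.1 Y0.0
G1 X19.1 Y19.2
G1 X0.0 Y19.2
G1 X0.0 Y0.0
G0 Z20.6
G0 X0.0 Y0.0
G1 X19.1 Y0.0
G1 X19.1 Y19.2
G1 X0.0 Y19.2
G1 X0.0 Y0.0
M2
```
solid part
  facet normal 0.0000 0.0000 -1.0000
    outer loop
      vertex 19.1 19.2 0.0
      vertex 19.1 0.0 0.0
      vertex 0.0 0.0 0.0
    endloop
  endfacet
  facet normal 0.0000 0.0000 -1.0000
    outer loop
      vertex 0.0 19.2 0.0
      vertex 19.1 19.2 0.0
      vertex 0.0 0.0 0.0
    endloop
  endfacet
  facet normal 0.0000 0.0000 1.0000
    outer loop
      vertex 0.0 0.0 20.6
      vertex 19.1 0.0 20.6
      vertex 19.1 19.2 20.6
    endloop
  endfacet
  facet normal 0.0000 0.0000 1.0000
    outer loop
      vertex 0.0 0.0 20.6
      vertex 19.1 19.2 20.6
      vertex 0.0 19.2 20.6
    endloop
  endfacet
  facet normal 0.0000 -1.0000 0.0000
    outer loop
      vertex 0.0 0.0 0.0
      vertex 19.1 0.0 0.0
      vertex 19.1 0.0 20.6
    endloop
  endfacet
  facet normal 0.0000 -1.0000 0.0000
    outer loop
      vertex 0.0 0.0 0.0
      vertex 19.1 0.0 20.6
      vertex 0.0 0.0 20.6
    endloop
  endfacet
  facet normal 0.0000 1.0000 0.0000
    outer loop
      vertex 19.1 19.2 20.6
      vertex 19.1 19.2 0.0
      vertex 0.0 19.2 0.0
    endloop
  endfacet
  facet normal 0.0000 1.0000 0.0000
    outer loop
      vertex 0.0 19.2 20.6
      vertex 19.1 19.2 20.6
      vertex 0.0 19.2 0.0
    endloop
  endfacet
  facet normal -1.0000 0.0000 0.0000
    outer loop
      vertex 0.0 19.2 20.6
      vertex 0.0 19.2 0.0
      vertex 0.0 0.0 0.0
    endloop
  endfacet
  facet normal -1.0000 0.0000 0.0000
    outer loop
      vertex 0.0 0.0 20.6
      vertex 0.0 19.2 20.6
      vertex 0.0 0.0 0.0
    endloop
  endfacet
  facet normal 1.0000 0.0000 0.0000
    outer loop
      vertex 19.1 0.0 0.0
      vertex 19.1 19.2 0.0
      vertex 19.1 19.2 20.6
    endloop
  endfacet
  facet normal 1.0000 0.0000 0.0000
    outer loop
      vertex 19.1 0.0 0.0
      vertex 19.1 19.2 20.6
      vertex 19.1 0.0 20.6
    endloop
  endfacet
endsolid part

The G0 Z moves step by Δz≈2.6 mm. Every layer's G1 loop is the same polygon, so the solid is a straight extrusion of it from z=0 to z≈20.6. Closing with flat bottom and top caps and triangulating gives 12 facets — a rectangular box, roughly 19.1 × 19.2 mm footprint and 20.6 mm tall.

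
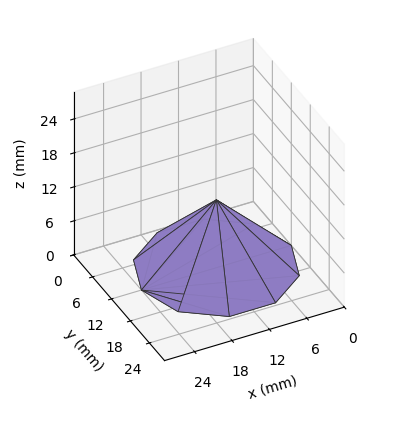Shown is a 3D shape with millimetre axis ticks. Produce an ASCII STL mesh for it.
Reading the render: the shape is a regular 10-sided pyramid, base circumscribed radius ≈ 12 mm, apex at z ≈ 12 mm (dimensions read to the nearest mm from the axis ticks). For the STL, each face is triangulated and given an outward normal.

solid part
  facet normal 0.0000 0.0000 -1.0000
    outer loop
      vertex 15.708 23.413 0.000
      vertex 21.708 19.053 0.000
      vertex 24.000 12.000 0.000
    endloop
  endfacet
  facet normal 0.0000 0.0000 -1.0000
    outer loop
      vertex 8.292 23.413 0.000
      vertex 15.708 23.413 0.000
      vertex 24.000 12.000 0.000
    endloop
  endfacet
  facet normal 0.0000 0.0000 -1.0000
    outer loop
      vertex 2.292 19.053 0.000
      vertex 8.292 23.413 0.000
      vertex 24.000 12.000 0.000
    endloop
  endfacet
  facet normal 0.0000 0.0000 -1.0000
    outer loop
      vertex 0.000 12.000 0.000
      vertex 2.292 19.053 0.000
      vertex 24.000 12.000 0.000
    endloop
  endfacet
  facet normal 0.0000 0.0000 -1.0000
    outer loop
      vertex 2.292 4.947 0.000
      vertex 0.000 12.000 0.000
      vertex 24.000 12.000 0.000
    endloop
  endfacet
  facet normal 0.0000 0.0000 -1.0000
    outer loop
      vertex 8.292 0.587 0.000
      vertex 2.292 4.947 0.000
      vertex 24.000 12.000 0.000
    endloop
  endfacet
  facet normal 0.0000 0.0000 -1.0000
    outer loop
      vertex 15.708 0.587 0.000
      vertex 8.292 0.587 0.000
      vertex 24.000 12.000 0.000
    endloop
  endfacet
  facet normal 0.0000 0.0000 -1.0000
    outer loop
      vertex 21.708 4.947 0.000
      vertex 15.708 0.587 0.000
      vertex 24.000 12.000 0.000
    endloop
  endfacet
  facet normal 0.6891 0.2240 0.6891
    outer loop
      vertex 24.000 12.000 0.000
      vertex 21.708 19.053 0.000
      vertex 12.000 12.000 12.000
    endloop
  endfacet
  facet normal 0.4260 0.5862 0.6891
    outer loop
      vertex 21.708 19.053 0.000
      vertex 15.708 23.413 0.000
      vertex 12.000 12.000 12.000
    endloop
  endfacet
  facet normal 0.0000 0.7246 0.6892
    outer loop
      vertex 15.708 23.413 0.000
      vertex 8.292 23.413 0.000
      vertex 12.000 12.000 12.000
    endloop
  endfacet
  facet normal -0.4260 0.5862 0.6891
    outer loop
      vertex 8.292 23.413 0.000
      vertex 2.292 19.053 0.000
      vertex 12.000 12.000 12.000
    endloop
  endfacet
  facet normal -0.6891 0.2240 0.6891
    outer loop
      vertex 2.292 19.053 0.000
      vertex 0.000 12.000 0.000
      vertex 12.000 12.000 12.000
    endloop
  endfacet
  facet normal -0.6891 -0.2240 0.6891
    outer loop
      vertex 0.000 12.000 0.000
      vertex 2.292 4.947 0.000
      vertex 12.000 12.000 12.000
    endloop
  endfacet
  facet normal -0.4260 -0.5862 0.6891
    outer loop
      vertex 2.292 4.947 0.000
      vertex 8.292 0.587 0.000
      vertex 12.000 12.000 12.000
    endloop
  endfacet
  facet normal 0.0000 -0.7246 0.6892
    outer loop
      vertex 8.292 0.587 0.000
      vertex 15.708 0.587 0.000
      vertex 12.000 12.000 12.000
    endloop
  endfacet
  facet normal 0.4260 -0.5862 0.6891
    outer loop
      vertex 15.708 0.587 0.000
      vertex 21.708 4.947 0.000
      vertex 12.000 12.000 12.000
    endloop
  endfacet
  facet normal 0.6891 -0.2240 0.6891
    outer loop
      vertex 21.708 4.947 0.000
      vertex 24.000 12.000 0.000
      vertex 12.000 12.000 12.000
    endloop
  endfacet
endsolid part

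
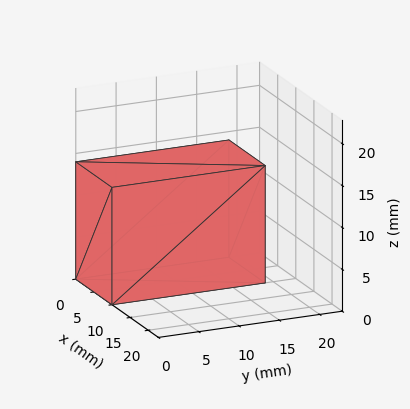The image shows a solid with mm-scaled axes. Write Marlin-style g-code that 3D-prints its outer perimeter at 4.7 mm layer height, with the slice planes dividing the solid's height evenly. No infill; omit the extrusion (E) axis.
Reading the render: the shape is a rectangular box, roughly 10 × 19 mm footprint and 14 mm tall (dimensions read to the nearest mm from the axis ticks). For the g-code, the solid's height is divided into equal slices at the stated Δz and each level perimeter traced with G1 moves after a G0 lift.

; perimeter-only toolpath
G21 ; units = mm
G90 ; absolute positioning
G28 ; home
; layer 1
G0 Z4.7
G0 X0.0 Y0.0
G1 X10.0 Y0.0
G1 X10.0 Y19.0
G1 X0.0 Y19.0
G1 X0.0 Y0.0
; layer 2
G0 Z9.3
G0 X0.0 Y0.0
G1 X10.0 Y0.0
G1 X10.0 Y19.0
G1 X0.0 Y19.0
G1 X0.0 Y0.0
; layer 3
G0 Z14.0
G0 X0.0 Y0.0
G1 X10.0 Y0.0
G1 X10.0 Y19.0
G1 X0.0 Y19.0
G1 X0.0 Y0.0
M2 ; end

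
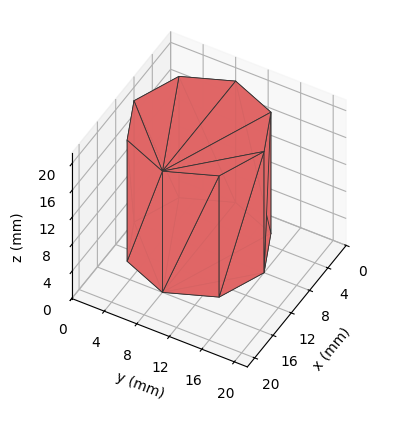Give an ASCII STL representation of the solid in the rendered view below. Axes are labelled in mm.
Reading the render: the shape is a regular 8-sided prism (a cylinder approximated with 8 flat sides), circumscribed radius ≈ 8 mm, height ≈ 18 mm (dimensions read to the nearest mm from the axis ticks). For the STL, each face is triangulated and given an outward normal.

solid part
  facet normal 0.0000 0.0000 -1.0000
    outer loop
      vertex 8.000 16.000 0.000
      vertex 13.657 13.657 0.000
      vertex 16.000 8.000 0.000
    endloop
  endfacet
  facet normal 0.0000 0.0000 -1.0000
    outer loop
      vertex 2.343 13.657 0.000
      vertex 8.000 16.000 0.000
      vertex 16.000 8.000 0.000
    endloop
  endfacet
  facet normal 0.0000 0.0000 -1.0000
    outer loop
      vertex 0.000 8.000 0.000
      vertex 2.343 13.657 0.000
      vertex 16.000 8.000 0.000
    endloop
  endfacet
  facet normal 0.0000 0.0000 -1.0000
    outer loop
      vertex 2.343 2.343 0.000
      vertex 0.000 8.000 0.000
      vertex 16.000 8.000 0.000
    endloop
  endfacet
  facet normal 0.0000 0.0000 -1.0000
    outer loop
      vertex 8.000 0.000 0.000
      vertex 2.343 2.343 0.000
      vertex 16.000 8.000 0.000
    endloop
  endfacet
  facet normal 0.0000 0.0000 -1.0000
    outer loop
      vertex 13.657 2.343 0.000
      vertex 8.000 0.000 0.000
      vertex 16.000 8.000 0.000
    endloop
  endfacet
  facet normal 0.0000 0.0000 1.0000
    outer loop
      vertex 16.000 8.000 18.000
      vertex 13.657 13.657 18.000
      vertex 8.000 16.000 18.000
    endloop
  endfacet
  facet normal 0.0000 0.0000 1.0000
    outer loop
      vertex 16.000 8.000 18.000
      vertex 8.000 16.000 18.000
      vertex 2.343 13.657 18.000
    endloop
  endfacet
  facet normal 0.0000 0.0000 1.0000
    outer loop
      vertex 16.000 8.000 18.000
      vertex 2.343 13.657 18.000
      vertex 0.000 8.000 18.000
    endloop
  endfacet
  facet normal 0.0000 0.0000 1.0000
    outer loop
      vertex 16.000 8.000 18.000
      vertex 0.000 8.000 18.000
      vertex 2.343 2.343 18.000
    endloop
  endfacet
  facet normal 0.0000 0.0000 1.0000
    outer loop
      vertex 16.000 8.000 18.000
      vertex 2.343 2.343 18.000
      vertex 8.000 0.000 18.000
    endloop
  endfacet
  facet normal 0.0000 0.0000 1.0000
    outer loop
      vertex 16.000 8.000 18.000
      vertex 8.000 0.000 18.000
      vertex 13.657 2.343 18.000
    endloop
  endfacet
  facet normal 0.9239 0.3827 0.0000
    outer loop
      vertex 16.000 8.000 0.000
      vertex 13.657 13.657 0.000
      vertex 13.657 13.657 18.000
    endloop
  endfacet
  facet normal 0.9239 0.3827 0.0000
    outer loop
      vertex 16.000 8.000 0.000
      vertex 13.657 13.657 18.000
      vertex 16.000 8.000 18.000
    endloop
  endfacet
  facet normal 0.3827 0.9239 0.0000
    outer loop
      vertex 13.657 13.657 0.000
      vertex 8.000 16.000 0.000
      vertex 8.000 16.000 18.000
    endloop
  endfacet
  facet normal 0.3827 0.9239 0.0000
    outer loop
      vertex 13.657 13.657 0.000
      vertex 8.000 16.000 18.000
      vertex 13.657 13.657 18.000
    endloop
  endfacet
  facet normal -0.3827 0.9239 0.0000
    outer loop
      vertex 8.000 16.000 0.000
      vertex 2.343 13.657 0.000
      vertex 2.343 13.657 18.000
    endloop
  endfacet
  facet normal -0.3827 0.9239 0.0000
    outer loop
      vertex 8.000 16.000 0.000
      vertex 2.343 13.657 18.000
      vertex 8.000 16.000 18.000
    endloop
  endfacet
  facet normal -0.9239 0.3827 0.0000
    outer loop
      vertex 2.343 13.657 0.000
      vertex 0.000 8.000 0.000
      vertex 0.000 8.000 18.000
    endloop
  endfacet
  facet normal -0.9239 0.3827 0.0000
    outer loop
      vertex 2.343 13.657 0.000
      vertex 0.000 8.000 18.000
      vertex 2.343 13.657 18.000
    endloop
  endfacet
  facet normal -0.9239 -0.3827 0.0000
    outer loop
      vertex 0.000 8.000 0.000
      vertex 2.343 2.343 0.000
      vertex 2.343 2.343 18.000
    endloop
  endfacet
  facet normal -0.9239 -0.3827 0.0000
    outer loop
      vertex 0.000 8.000 0.000
      vertex 2.343 2.343 18.000
      vertex 0.000 8.000 18.000
    endloop
  endfacet
  facet normal -0.3827 -0.9239 0.0000
    outer loop
      vertex 2.343 2.343 0.000
      vertex 8.000 0.000 0.000
      vertex 8.000 0.000 18.000
    endloop
  endfacet
  facet normal -0.3827 -0.9239 0.0000
    outer loop
      vertex 2.343 2.343 0.000
      vertex 8.000 0.000 18.000
      vertex 2.343 2.343 18.000
    endloop
  endfacet
  facet normal 0.3827 -0.9239 0.0000
    outer loop
      vertex 8.000 0.000 0.000
      vertex 13.657 2.343 0.000
      vertex 13.657 2.343 18.000
    endloop
  endfacet
  facet normal 0.3827 -0.9239 0.0000
    outer loop
      vertex 8.000 0.000 0.000
      vertex 13.657 2.343 18.000
      vertex 8.000 0.000 18.000
    endloop
  endfacet
  facet normal 0.9239 -0.3827 0.0000
    outer loop
      vertex 13.657 2.343 0.000
      vertex 16.000 8.000 0.000
      vertex 16.000 8.000 18.000
    endloop
  endfacet
  facet normal 0.9239 -0.3827 0.0000
    outer loop
      vertex 13.657 2.343 0.000
      vertex 16.000 8.000 18.000
      vertex 13.657 2.343 18.000
    endloop
  endfacet
endsolid part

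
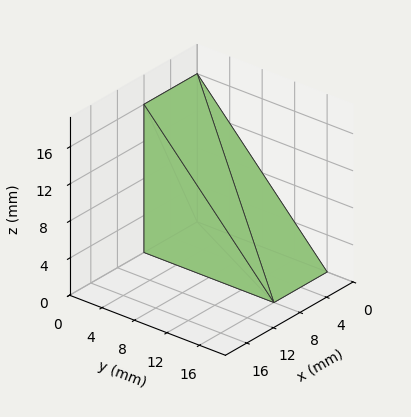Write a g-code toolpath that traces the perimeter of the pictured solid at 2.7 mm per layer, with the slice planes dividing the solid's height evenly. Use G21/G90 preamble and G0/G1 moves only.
Reading the render: the shape is a wedge (ramp): 8 × 16 mm base, rising to 16 mm along the y=0 edge and sloping linearly to z=0 at y=16 (dimensions read to the nearest mm from the axis ticks). For the g-code, the solid's height is divided into equal slices at the stated Δz and each level perimeter traced with G1 moves after a G0 lift.

; perimeter-only toolpath
G21 ; units = mm
G90 ; absolute positioning
G28 ; home
; layer 1
G0 Z2.7
G0 X0.0 Y0.0
G1 X8.0 Y0.0
G1 X8.0 Y13.3
G1 X0.0 Y13.3
G1 X0.0 Y0.0
; layer 2
G0 Z5.3
G0 X0.0 Y0.0
G1 X8.0 Y0.0
G1 X8.0 Y10.7
G1 X0.0 Y10.7
G1 X0.0 Y0.0
; layer 3
G0 Z8.0
G0 X0.0 Y0.0
G1 X8.0 Y0.0
G1 X8.0 Y8.0
G1 X0.0 Y8.0
G1 X0.0 Y0.0
; layer 4
G0 Z10.7
G0 X0.0 Y0.0
G1 X8.0 Y0.0
G1 X8.0 Y5.3
G1 X0.0 Y5.3
G1 X0.0 Y0.0
; layer 5
G0 Z13.3
G0 X0.0 Y0.0
G1 X8.0 Y0.0
G1 X8.0 Y2.7
G1 X0.0 Y2.7
G1 X0.0 Y0.0
M2 ; end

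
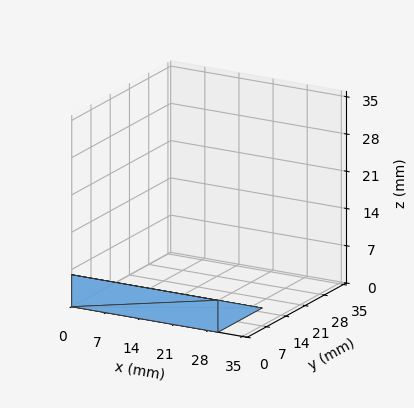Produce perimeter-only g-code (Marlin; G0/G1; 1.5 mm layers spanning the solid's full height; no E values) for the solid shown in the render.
Reading the render: the shape is a wedge (ramp): 30 × 16 mm base, rising to 6 mm along the y=0 edge and sloping linearly to z=0 at y=16 (dimensions read to the nearest mm from the axis ticks). For the g-code, the solid's height is divided into equal slices at the stated Δz and each level perimeter traced with G1 moves after a G0 lift.

; perimeter-only toolpath
G21 ; units = mm
G90 ; absolute positioning
G28 ; home
; layer 1
G0 Z1.5
G0 X0.0 Y0.0
G1 X30.0 Y0.0
G1 X30.0 Y12.0
G1 X0.0 Y12.0
G1 X0.0 Y0.0
; layer 2
G0 Z3.0
G0 X0.0 Y0.0
G1 X30.0 Y0.0
G1 X30.0 Y8.0
G1 X0.0 Y8.0
G1 X0.0 Y0.0
; layer 3
G0 Z4.5
G0 X0.0 Y0.0
G1 X30.0 Y0.0
G1 X30.0 Y4.0
G1 X0.0 Y4.0
G1 X0.0 Y0.0
M2 ; end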